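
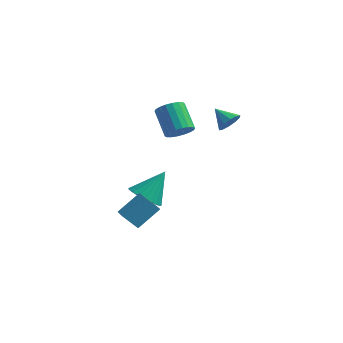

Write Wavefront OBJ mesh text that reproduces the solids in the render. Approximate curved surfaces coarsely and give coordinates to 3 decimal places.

v -2.177 -1.745 -4.445
v -1.475 -1.354 -5.089
v -1.463 -0.635 -2.995
v -1.778 -1.095 -5.138
v -2.143 -0.935 -5.081
v -2.512 -0.899 -4.927
v -2.831 -0.991 -4.7
v -3.049 -1.198 -4.434
v -3.135 -1.488 -4.17
v -3.076 -1.817 -3.947
v -2.879 -2.135 -3.8
v -2.575 -2.394 -3.752
v -2.211 -2.554 -3.809
v -1.841 -2.591 -3.963
v -1.523 -2.499 -4.19
v -1.304 -2.292 -4.456
v -1.218 -2.001 -4.72
v -1.278 -1.672 -4.943
v 0.036 -2.395 1.563
v 0.559 -1.796 1.473
v -0.374 -0.826 2.528
v -0.896 -1.425 2.617
v 0.324 -1.736 1.212
v -0.608 -0.766 2.267
v 0.033 -1.808 1.02
v -0.899 -0.837 2.074
v -0.257 -1.995 0.935
v -1.19 -1.025 1.99
v -0.49 -2.262 0.975
v -1.423 -1.292 2.03
v -0.618 -2.555 1.131
v -1.551 -1.585 2.186
v -0.617 -2.816 1.373
v -1.549 -1.846 2.428
v -0.486 -2.994 1.652
v -1.419 -2.024 2.707
v -0.252 -3.054 1.913
v -1.184 -2.084 2.968
v 0.039 -2.983 2.106
v -0.893 -2.012 3.16
v 0.33 -2.795 2.19
v -0.603 -1.825 3.245
v 0.563 -2.528 2.15
v -0.37 -1.558 3.205
v 0.691 -2.235 1.994
v -0.242 -1.265 3.049
v 0.689 -1.974 1.752
v -0.243 -1.004 2.807
v 2.617 -2.224 2.776
v 2.987 -2.234 3.371
v 1.683 -1.836 3.364
v 3.035 -1.844 3.191
v 2.924 -1.599 2.852
v 2.696 -1.592 2.484
v 2.438 -1.827 2.228
v 2.248 -2.213 2.182
v 2.2 -2.603 2.362
v 2.311 -2.849 2.701
v 2.539 -2.855 3.068
v 2.797 -2.621 3.324
v -2.71 -4.125 -4.1
v -1.916 -3.087 -3.143
v -1.949 -3.89 -4.985
v -1.155 -2.853 -4.027
v -2.165 -4.807 -3.813
v -1.371 -3.77 -2.855
v -1.404 -4.573 -4.697
v -0.61 -3.535 -3.74
f 2 1 4
f 2 4 3
f 4 1 5
f 4 5 3
f 5 1 6
f 5 6 3
f 6 1 7
f 6 7 3
f 7 1 8
f 7 8 3
f 8 1 9
f 8 9 3
f 9 1 10
f 9 10 3
f 10 1 11
f 10 11 3
f 11 1 12
f 11 12 3
f 12 1 13
f 12 13 3
f 13 1 14
f 13 14 3
f 14 1 15
f 14 15 3
f 15 1 16
f 15 16 3
f 16 1 17
f 16 17 3
f 17 1 18
f 17 18 3
f 18 1 2
f 18 2 3
f 20 19 23
f 20 23 21
f 21 23 24
f 21 24 22
f 23 19 25
f 23 25 24
f 24 25 26
f 24 26 22
f 25 19 27
f 25 27 26
f 26 27 28
f 26 28 22
f 27 19 29
f 27 29 28
f 28 29 30
f 28 30 22
f 29 19 31
f 29 31 30
f 30 31 32
f 30 32 22
f 31 19 33
f 31 33 32
f 32 33 34
f 32 34 22
f 33 19 35
f 33 35 34
f 34 35 36
f 34 36 22
f 35 19 37
f 35 37 36
f 36 37 38
f 36 38 22
f 37 19 39
f 37 39 38
f 38 39 40
f 38 40 22
f 39 19 41
f 39 41 40
f 40 41 42
f 40 42 22
f 41 19 43
f 41 43 42
f 42 43 44
f 42 44 22
f 43 19 45
f 43 45 44
f 44 45 46
f 44 46 22
f 45 19 47
f 45 47 46
f 46 47 48
f 46 48 22
f 47 19 20
f 47 20 48
f 48 20 21
f 48 21 22
f 50 49 52
f 50 52 51
f 52 49 53
f 52 53 51
f 53 49 54
f 53 54 51
f 54 49 55
f 54 55 51
f 55 49 56
f 55 56 51
f 56 49 57
f 56 57 51
f 57 49 58
f 57 58 51
f 58 49 59
f 58 59 51
f 59 49 60
f 59 60 51
f 60 49 50
f 60 50 51
f 62 64 61
f 65 62 61
f 61 64 63
f 63 65 61
f 62 68 64
f 66 62 65
f 66 68 62
f 64 68 63
f 67 65 63
f 63 68 67
f 67 66 65
f 68 66 67



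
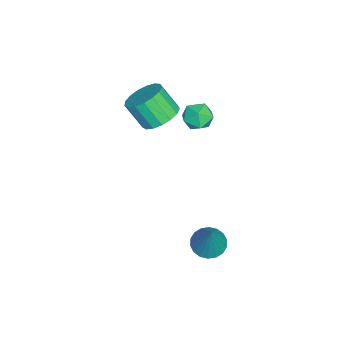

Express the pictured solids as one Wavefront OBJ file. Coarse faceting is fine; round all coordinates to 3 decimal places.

v -2.525 -1.899 2.925
v -2.078 -2.563 2.535
v -2.269 -3.344 3.644
v -2.715 -2.681 4.035
v -1.776 -2.344 2.741
v -1.967 -3.125 3.85
v -1.646 -2.023 2.989
v -1.836 -2.804 4.099
v -1.717 -1.674 3.223
v -1.907 -2.455 4.332
v -1.973 -1.377 3.388
v -2.164 -2.158 4.498
v -2.355 -1.199 3.448
v -2.546 -1.98 4.557
v -2.777 -1.182 3.387
v -2.967 -1.963 4.497
v -3.14 -1.329 3.221
v -3.331 -2.11 4.33
v -3.363 -1.607 2.987
v -3.554 -2.388 4.097
v -3.393 -1.952 2.739
v -3.584 -2.733 3.848
v -3.225 -2.285 2.534
v -3.416 -3.066 3.643
v -2.896 -2.529 2.418
v -3.087 -3.31 3.527
v -2.482 -2.63 2.418
v -2.673 -3.411 3.528
v -3.487 -0.004 2.755
v -2.83 0.2 3.045
v -3.09 -1.14 2.655
v -2.433 -0.936 2.945
v -3.044 -0.942 3.373
v -3.29 -0.24 3.435
v -2.63 -0.7 2.265
v -2.876 0.002 2.327
v -2.301 -0.23 2.742
v -2.556 -0.38 3.427
v -3.364 -0.56 2.273
v -3.619 -0.71 2.958
v 0.632 0.729 -1.846
v 1.285 0.508 -2.14
v 1.448 0.971 -0.214
v 1.289 0.838 -2.19
v 1.163 1.146 -2.173
v 0.931 1.372 -2.09
v 0.64 1.471 -1.96
v 0.348 1.422 -1.806
v 0.112 1.237 -1.66
v -0.021 0.951 -1.552
v -0.025 0.621 -1.501
v 0.101 0.313 -1.518
v 0.333 0.087 -1.601
v 0.623 -0.012 -1.732
v 0.916 0.036 -1.885
v 1.152 0.222 -2.031
f 2 1 5
f 2 5 3
f 3 5 6
f 3 6 4
f 5 1 7
f 5 7 6
f 6 7 8
f 6 8 4
f 7 1 9
f 7 9 8
f 8 9 10
f 8 10 4
f 9 1 11
f 9 11 10
f 10 11 12
f 10 12 4
f 11 1 13
f 11 13 12
f 12 13 14
f 12 14 4
f 13 1 15
f 13 15 14
f 14 15 16
f 14 16 4
f 15 1 17
f 15 17 16
f 16 17 18
f 16 18 4
f 17 1 19
f 17 19 18
f 18 19 20
f 18 20 4
f 19 1 21
f 19 21 20
f 20 21 22
f 20 22 4
f 21 1 23
f 21 23 22
f 22 23 24
f 22 24 4
f 23 1 25
f 23 25 24
f 24 25 26
f 24 26 4
f 25 1 27
f 25 27 26
f 26 27 28
f 26 28 4
f 27 1 2
f 27 2 28
f 28 2 3
f 28 3 4
f 29 40 34
f 29 34 30
f 29 30 36
f 29 36 39
f 29 39 40
f 30 34 38
f 34 40 33
f 40 39 31
f 39 36 35
f 36 30 37
f 32 38 33
f 32 33 31
f 32 31 35
f 32 35 37
f 32 37 38
f 33 38 34
f 31 33 40
f 35 31 39
f 37 35 36
f 38 37 30
f 42 41 44
f 42 44 43
f 44 41 45
f 44 45 43
f 45 41 46
f 45 46 43
f 46 41 47
f 46 47 43
f 47 41 48
f 47 48 43
f 48 41 49
f 48 49 43
f 49 41 50
f 49 50 43
f 50 41 51
f 50 51 43
f 51 41 52
f 51 52 43
f 52 41 53
f 52 53 43
f 53 41 54
f 53 54 43
f 54 41 55
f 54 55 43
f 55 41 56
f 55 56 43
f 56 41 42
f 56 42 43



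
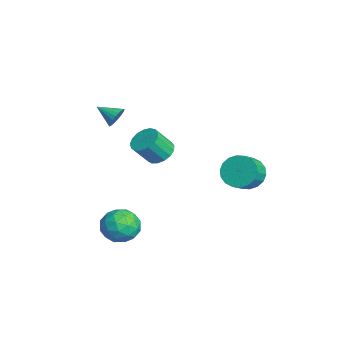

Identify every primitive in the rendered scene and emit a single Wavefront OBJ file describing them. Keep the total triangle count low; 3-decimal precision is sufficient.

v -1.309 -0.344 -1.756
v -0.564 -0.6 -2.099
v -0.325 -1.472 -0.927
v -1.071 -1.216 -0.584
v -0.461 -0.271 -1.874
v -0.222 -1.143 -0.703
v -0.553 0.042 -1.623
v -0.314 -0.83 -0.451
v -0.818 0.266 -1.402
v -0.579 -0.606 -0.23
v -1.195 0.351 -1.262
v -0.956 -0.521 -0.09
v -1.599 0.276 -1.235
v -1.36 -0.596 -0.064
v -1.937 0.059 -1.328
v -1.698 -0.812 -0.156
v -2.131 -0.25 -1.518
v -1.892 -1.122 -0.347
v -2.136 -0.581 -1.763
v -1.897 -1.452 -0.591
v -1.953 -0.857 -2.007
v -1.714 -1.729 -0.835
v -1.621 -1.016 -2.192
v -1.383 -1.888 -1.021
v -1.219 -1.021 -2.278
v -0.98 -1.893 -1.106
v -0.837 -0.871 -2.244
v -0.598 -1.743 -1.073
v -0.459 -2.672 1.463
v 0.062 -2.801 1.846
v -1.081 -3.588 1.997
v -0.076 -2.619 1.998
v -0.281 -2.446 2.057
v -0.516 -2.312 2.013
v -0.742 -2.24 1.874
v -0.918 -2.243 1.664
v -1.016 -2.32 1.419
v -1.017 -2.457 1.182
v -0.921 -2.632 0.993
v -0.746 -2.814 0.885
v -0.521 -2.971 0.878
v -0.286 -3.076 0.971
v -0.08 -3.112 1.149
v 0.06 -3.071 1.382
v 0.11 -2.961 1.628
v 2.541 3.345 -1.425
v 3.079 4.164 -1.284
v 3.836 3.555 -0.634
v 3.299 2.735 -0.775
v 2.796 4.173 -0.947
v 3.554 3.564 -0.296
v 2.463 4.018 -0.704
v 3.22 3.409 -0.053
v 2.145 3.729 -0.604
v 2.903 3.12 0.047
v 1.906 3.365 -0.667
v 2.663 2.756 -0.016
v 1.792 2.996 -0.88
v 2.55 2.387 -0.229
v 1.827 2.697 -1.201
v 2.585 2.087 -0.55
v 2.004 2.525 -1.566
v 2.761 1.916 -0.916
v 2.286 2.516 -1.904
v 3.044 1.907 -1.253
v 2.62 2.671 -2.147
v 3.377 2.062 -1.496
v 2.937 2.96 -2.247
v 3.695 2.351 -1.596
v 3.177 3.324 -2.184
v 3.934 2.715 -1.533
v 3.29 3.693 -1.971
v 4.048 3.084 -1.32
v 3.255 3.993 -1.65
v 4.013 3.383 -0.999
v 3.301 -2.145 -3.969
v 4.01 -2.483 -3.223
v 3.09 -3.797 -4.517
v 3.799 -4.135 -3.771
v 2.831 -3.757 -3.466
v 2.961 -2.736 -3.128
v 4.139 -3.544 -4.612
v 4.269 -2.523 -4.274
v 4.528 -3.347 -3.62
v 3.719 -3.479 -2.912
v 3.381 -2.801 -4.828
v 2.572 -2.933 -4.12
v 3.674 -2.169 -3.548
v 3.426 -4.111 -4.192
v 2.857 -3.889 -4.013
v 3.274 -4.087 -3.574
v 3.057 -2.318 -3.492
v 3.474 -2.517 -3.053
v 2.781 -3.265 -3.196
v 3.626 -3.763 -4.687
v 4.043 -3.962 -4.248
v 3.826 -2.193 -4.166
v 4.243 -2.391 -3.727
v 4.319 -3.015 -4.544
v 4.395 -2.876 -3.343
v 4.271 -3.846 -3.665
v 4.471 -3.499 -4.16
v 4.547 -2.899 -3.961
v 3.919 -2.954 -2.927
v 3.796 -3.924 -3.249
v 3.227 -3.702 -3.07
v 3.303 -3.102 -2.871
v 4.224 -3.461 -3.16
v 3.304 -2.356 -4.491
v 3.181 -3.326 -4.813
v 3.797 -3.178 -4.869
v 3.873 -2.578 -4.67
v 2.829 -2.434 -4.075
v 2.705 -3.404 -4.397
v 2.553 -3.381 -3.779
v 2.629 -2.781 -3.58
v 2.876 -2.819 -4.58
f 2 1 5
f 2 5 3
f 3 5 6
f 3 6 4
f 5 1 7
f 5 7 6
f 6 7 8
f 6 8 4
f 7 1 9
f 7 9 8
f 8 9 10
f 8 10 4
f 9 1 11
f 9 11 10
f 10 11 12
f 10 12 4
f 11 1 13
f 11 13 12
f 12 13 14
f 12 14 4
f 13 1 15
f 13 15 14
f 14 15 16
f 14 16 4
f 15 1 17
f 15 17 16
f 16 17 18
f 16 18 4
f 17 1 19
f 17 19 18
f 18 19 20
f 18 20 4
f 19 1 21
f 19 21 20
f 20 21 22
f 20 22 4
f 21 1 23
f 21 23 22
f 22 23 24
f 22 24 4
f 23 1 25
f 23 25 24
f 24 25 26
f 24 26 4
f 25 1 27
f 25 27 26
f 26 27 28
f 26 28 4
f 27 1 2
f 27 2 28
f 28 2 3
f 28 3 4
f 30 29 32
f 30 32 31
f 32 29 33
f 32 33 31
f 33 29 34
f 33 34 31
f 34 29 35
f 34 35 31
f 35 29 36
f 35 36 31
f 36 29 37
f 36 37 31
f 37 29 38
f 37 38 31
f 38 29 39
f 38 39 31
f 39 29 40
f 39 40 31
f 40 29 41
f 40 41 31
f 41 29 42
f 41 42 31
f 42 29 43
f 42 43 31
f 43 29 44
f 43 44 31
f 44 29 45
f 44 45 31
f 45 29 30
f 45 30 31
f 47 46 50
f 47 50 48
f 48 50 51
f 48 51 49
f 50 46 52
f 50 52 51
f 51 52 53
f 51 53 49
f 52 46 54
f 52 54 53
f 53 54 55
f 53 55 49
f 54 46 56
f 54 56 55
f 55 56 57
f 55 57 49
f 56 46 58
f 56 58 57
f 57 58 59
f 57 59 49
f 58 46 60
f 58 60 59
f 59 60 61
f 59 61 49
f 60 46 62
f 60 62 61
f 61 62 63
f 61 63 49
f 62 46 64
f 62 64 63
f 63 64 65
f 63 65 49
f 64 46 66
f 64 66 65
f 65 66 67
f 65 67 49
f 66 46 68
f 66 68 67
f 67 68 69
f 67 69 49
f 68 46 70
f 68 70 69
f 69 70 71
f 69 71 49
f 70 46 72
f 70 72 71
f 71 72 73
f 71 73 49
f 72 46 74
f 72 74 73
f 73 74 75
f 73 75 49
f 74 46 47
f 74 47 75
f 75 47 48
f 75 48 49
f 76 113 92
f 113 87 116
f 92 116 81
f 113 116 92
f 76 92 88
f 92 81 93
f 88 93 77
f 92 93 88
f 76 88 97
f 88 77 98
f 97 98 83
f 88 98 97
f 76 97 109
f 97 83 112
f 109 112 86
f 97 112 109
f 76 109 113
f 109 86 117
f 113 117 87
f 109 117 113
f 77 93 104
f 93 81 107
f 104 107 85
f 93 107 104
f 81 116 94
f 116 87 115
f 94 115 80
f 116 115 94
f 87 117 114
f 117 86 110
f 114 110 78
f 117 110 114
f 86 112 111
f 112 83 99
f 111 99 82
f 112 99 111
f 83 98 103
f 98 77 100
f 103 100 84
f 98 100 103
f 79 105 91
f 105 85 106
f 91 106 80
f 105 106 91
f 79 91 89
f 91 80 90
f 89 90 78
f 91 90 89
f 79 89 96
f 89 78 95
f 96 95 82
f 89 95 96
f 79 96 101
f 96 82 102
f 101 102 84
f 96 102 101
f 79 101 105
f 101 84 108
f 105 108 85
f 101 108 105
f 80 106 94
f 106 85 107
f 94 107 81
f 106 107 94
f 78 90 114
f 90 80 115
f 114 115 87
f 90 115 114
f 82 95 111
f 95 78 110
f 111 110 86
f 95 110 111
f 84 102 103
f 102 82 99
f 103 99 83
f 102 99 103
f 85 108 104
f 108 84 100
f 104 100 77
f 108 100 104



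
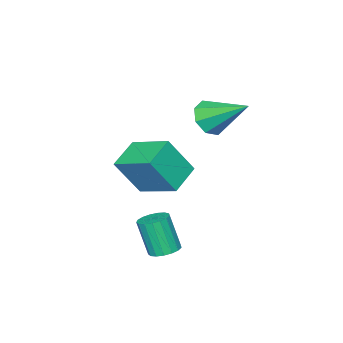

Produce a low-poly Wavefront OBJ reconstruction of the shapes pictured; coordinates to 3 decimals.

v 1.296 2.376 -2.12
v 1.75 2.027 -2.264
v 1.778 1.495 -0.883
v 1.324 1.844 -0.74
v 1.873 2.265 -2.175
v 1.901 1.733 -0.794
v 1.864 2.529 -2.073
v 1.892 1.997 -0.692
v 1.725 2.757 -1.982
v 1.753 2.225 -0.602
v 1.487 2.898 -1.923
v 1.516 2.366 -0.542
v 1.206 2.92 -1.909
v 1.234 2.387 -0.528
v 0.945 2.817 -1.943
v 0.974 2.284 -0.563
v 0.765 2.613 -2.018
v 0.793 2.08 -0.638
v 0.706 2.354 -2.117
v 0.735 1.822 -0.736
v 0.783 2.101 -2.216
v 0.811 1.569 -0.835
v 0.976 1.911 -2.293
v 1.005 1.379 -0.912
v 1.243 1.827 -2.331
v 1.272 1.295 -0.95
v 1.523 1.869 -2.32
v 1.551 1.337 -0.94
v -1.868 -1.043 -0.973
v -1.144 -1.627 0.522
v -1.984 0.638 -0.26
v -1.26 0.055 1.234
v -0.64 -0.755 -1.454
v 0.084 -1.338 0.04
v -0.756 0.927 -0.742
v -0.032 0.343 0.753
v -3.173 0.282 1.722
v -2.674 -0.034 2.29
v -3.447 1.858 2.838
v -2.367 0.318 1.87
v -2.533 0.648 1.363
v -3.074 0.764 1.066
v -3.672 0.598 1.153
v -3.979 0.247 1.574
v -3.813 -0.083 2.081
v -3.272 -0.2 2.378
f 2 1 5
f 2 5 3
f 3 5 6
f 3 6 4
f 5 1 7
f 5 7 6
f 6 7 8
f 6 8 4
f 7 1 9
f 7 9 8
f 8 9 10
f 8 10 4
f 9 1 11
f 9 11 10
f 10 11 12
f 10 12 4
f 11 1 13
f 11 13 12
f 12 13 14
f 12 14 4
f 13 1 15
f 13 15 14
f 14 15 16
f 14 16 4
f 15 1 17
f 15 17 16
f 16 17 18
f 16 18 4
f 17 1 19
f 17 19 18
f 18 19 20
f 18 20 4
f 19 1 21
f 19 21 20
f 20 21 22
f 20 22 4
f 21 1 23
f 21 23 22
f 22 23 24
f 22 24 4
f 23 1 25
f 23 25 24
f 24 25 26
f 24 26 4
f 25 1 27
f 25 27 26
f 26 27 28
f 26 28 4
f 27 1 2
f 27 2 28
f 28 2 3
f 28 3 4
f 30 32 29
f 33 30 29
f 29 32 31
f 31 33 29
f 30 36 32
f 34 30 33
f 34 36 30
f 32 36 31
f 35 33 31
f 31 36 35
f 35 34 33
f 36 34 35
f 38 37 40
f 38 40 39
f 40 37 41
f 40 41 39
f 41 37 42
f 41 42 39
f 42 37 43
f 42 43 39
f 43 37 44
f 43 44 39
f 44 37 45
f 44 45 39
f 45 37 46
f 45 46 39
f 46 37 38
f 46 38 39



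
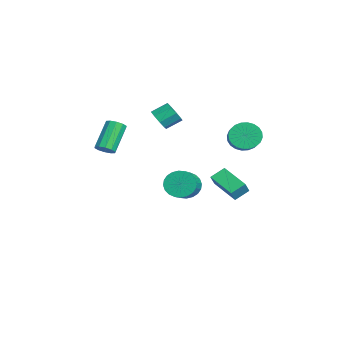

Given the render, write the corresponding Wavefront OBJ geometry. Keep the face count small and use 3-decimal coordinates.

v -4.346 1.259 -3.355
v -3.829 1.926 -3.835
v -2.578 1.468 -3.124
v -3.094 0.801 -2.645
v -3.933 2.12 -3.527
v -2.682 1.662 -2.816
v -4.1 2.183 -3.193
v -2.848 1.725 -2.482
v -4.304 2.106 -2.884
v -3.052 1.648 -2.173
v -4.514 1.899 -2.646
v -3.263 1.441 -1.936
v -4.699 1.595 -2.517
v -3.447 1.137 -1.806
v -4.83 1.24 -2.515
v -3.578 0.782 -1.804
v -4.887 0.888 -2.641
v -3.636 0.43 -1.931
v -4.862 0.592 -2.876
v -3.611 0.134 -2.165
v -4.758 0.398 -3.184
v -3.507 -0.06 -2.473
v -4.592 0.335 -3.518
v -3.34 -0.123 -2.807
v -4.388 0.412 -3.827
v -3.136 -0.046 -3.116
v -4.177 0.619 -4.064
v -2.926 0.161 -3.354
v -3.993 0.923 -4.194
v -2.741 0.465 -3.483
v -3.862 1.278 -4.196
v -2.61 0.82 -3.485
v -3.804 1.63 -4.069
v -2.553 1.172 -3.359
v -1.767 -0.554 3.021
v -1.287 -0.83 3.528
v -1.373 0.079 4.105
v -1.853 0.354 3.599
v -1.031 -0.575 3.164
v -1.117 0.334 3.741
v -1.119 -0.31 2.734
v -1.205 0.599 3.311
v -1.51 -0.16 2.438
v -1.596 0.749 3.015
v -2.021 -0.194 2.415
v -2.108 0.715 2.992
v -2.414 -0.397 2.676
v -2.5 0.512 3.253
v -2.503 -0.673 3.099
v -2.59 0.235 3.676
v -2.248 -0.895 3.485
v -2.335 0.014 4.062
v -1.768 -0.956 3.655
v -1.854 -0.048 4.232
v 0.021 -3.661 1.682
v 0.497 -3.338 1.884
v -0.605 -2.616 3.321
v -1.081 -2.939 3.118
v 0.311 -3.127 1.635
v -0.792 -2.404 3.072
v 0.014 -3.119 1.403
v -1.089 -2.396 2.84
v -0.281 -3.318 1.277
v -1.383 -2.596 2.714
v -0.46 -3.649 1.306
v -1.562 -2.926 2.743
v -0.455 -3.984 1.479
v -1.557 -3.262 2.916
v -0.268 -4.196 1.728
v -1.371 -3.473 3.165
v 0.029 -4.204 1.96
v -1.074 -3.481 3.397
v 0.323 -4.004 2.086
v -0.779 -3.282 3.523
v 0.502 -3.674 2.057
v -0.6 -2.951 3.494
v 2.343 1.971 -0.119
v 2.057 2.765 0.38
v 3.812 2.86 -0.692
v 3.526 3.654 -0.194
v 2.794 1.686 0.594
v 2.508 2.48 1.092
v 4.263 2.575 0.02
v 3.977 3.369 0.519
v 0.647 3.793 2.496
v 1.034 4.304 1.85
v 2.76 4.118 2.738
v 2.373 3.607 3.384
v 0.939 4.551 2.087
v 2.666 4.365 2.975
v 0.8 4.683 2.385
v 2.526 4.497 3.273
v 0.637 4.68 2.701
v 2.363 4.493 3.589
v 0.476 4.541 2.985
v 2.202 4.355 3.873
v 0.341 4.289 3.195
v 2.067 4.102 4.083
v 0.252 3.961 3.299
v 1.978 3.775 4.187
v 0.224 3.607 3.28
v 1.95 3.421 4.168
v 0.26 3.282 3.142
v 1.986 3.096 4.03
v 0.354 3.035 2.905
v 2.081 2.849 3.793
v 0.494 2.903 2.607
v 2.22 2.717 3.495
v 0.657 2.907 2.291
v 2.383 2.72 3.179
v 0.818 3.045 2.007
v 2.544 2.859 2.895
v 0.953 3.298 1.797
v 2.679 3.111 2.685
v 1.042 3.625 1.693
v 2.768 3.439 2.581
v 1.07 3.979 1.712
v 2.796 3.793 2.6
f 2 1 5
f 2 5 3
f 3 5 6
f 3 6 4
f 5 1 7
f 5 7 6
f 6 7 8
f 6 8 4
f 7 1 9
f 7 9 8
f 8 9 10
f 8 10 4
f 9 1 11
f 9 11 10
f 10 11 12
f 10 12 4
f 11 1 13
f 11 13 12
f 12 13 14
f 12 14 4
f 13 1 15
f 13 15 14
f 14 15 16
f 14 16 4
f 15 1 17
f 15 17 16
f 16 17 18
f 16 18 4
f 17 1 19
f 17 19 18
f 18 19 20
f 18 20 4
f 19 1 21
f 19 21 20
f 20 21 22
f 20 22 4
f 21 1 23
f 21 23 22
f 22 23 24
f 22 24 4
f 23 1 25
f 23 25 24
f 24 25 26
f 24 26 4
f 25 1 27
f 25 27 26
f 26 27 28
f 26 28 4
f 27 1 29
f 27 29 28
f 28 29 30
f 28 30 4
f 29 1 31
f 29 31 30
f 30 31 32
f 30 32 4
f 31 1 33
f 31 33 32
f 32 33 34
f 32 34 4
f 33 1 2
f 33 2 34
f 34 2 3
f 34 3 4
f 36 35 39
f 36 39 37
f 37 39 40
f 37 40 38
f 39 35 41
f 39 41 40
f 40 41 42
f 40 42 38
f 41 35 43
f 41 43 42
f 42 43 44
f 42 44 38
f 43 35 45
f 43 45 44
f 44 45 46
f 44 46 38
f 45 35 47
f 45 47 46
f 46 47 48
f 46 48 38
f 47 35 49
f 47 49 48
f 48 49 50
f 48 50 38
f 49 35 51
f 49 51 50
f 50 51 52
f 50 52 38
f 51 35 53
f 51 53 52
f 52 53 54
f 52 54 38
f 53 35 36
f 53 36 54
f 54 36 37
f 54 37 38
f 56 55 59
f 56 59 57
f 57 59 60
f 57 60 58
f 59 55 61
f 59 61 60
f 60 61 62
f 60 62 58
f 61 55 63
f 61 63 62
f 62 63 64
f 62 64 58
f 63 55 65
f 63 65 64
f 64 65 66
f 64 66 58
f 65 55 67
f 65 67 66
f 66 67 68
f 66 68 58
f 67 55 69
f 67 69 68
f 68 69 70
f 68 70 58
f 69 55 71
f 69 71 70
f 70 71 72
f 70 72 58
f 71 55 73
f 71 73 72
f 72 73 74
f 72 74 58
f 73 55 75
f 73 75 74
f 74 75 76
f 74 76 58
f 75 55 56
f 75 56 76
f 76 56 57
f 76 57 58
f 78 80 77
f 81 78 77
f 77 80 79
f 79 81 77
f 78 84 80
f 82 78 81
f 82 84 78
f 80 84 79
f 83 81 79
f 79 84 83
f 83 82 81
f 84 82 83
f 86 85 89
f 86 89 87
f 87 89 90
f 87 90 88
f 89 85 91
f 89 91 90
f 90 91 92
f 90 92 88
f 91 85 93
f 91 93 92
f 92 93 94
f 92 94 88
f 93 85 95
f 93 95 94
f 94 95 96
f 94 96 88
f 95 85 97
f 95 97 96
f 96 97 98
f 96 98 88
f 97 85 99
f 97 99 98
f 98 99 100
f 98 100 88
f 99 85 101
f 99 101 100
f 100 101 102
f 100 102 88
f 101 85 103
f 101 103 102
f 102 103 104
f 102 104 88
f 103 85 105
f 103 105 104
f 104 105 106
f 104 106 88
f 105 85 107
f 105 107 106
f 106 107 108
f 106 108 88
f 107 85 109
f 107 109 108
f 108 109 110
f 108 110 88
f 109 85 111
f 109 111 110
f 110 111 112
f 110 112 88
f 111 85 113
f 111 113 112
f 112 113 114
f 112 114 88
f 113 85 115
f 113 115 114
f 114 115 116
f 114 116 88
f 115 85 117
f 115 117 116
f 116 117 118
f 116 118 88
f 117 85 86
f 117 86 118
f 118 86 87
f 118 87 88



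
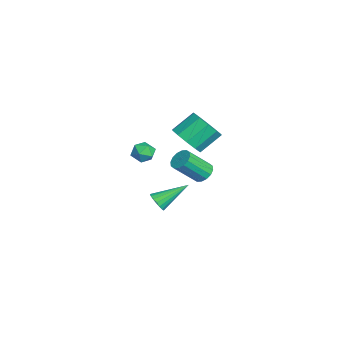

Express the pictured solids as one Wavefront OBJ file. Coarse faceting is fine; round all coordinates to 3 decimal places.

v 2.891 1.554 0.652
v 3.451 1.62 0.731
v 2.589 3.026 1.568
v 3.409 1.745 0.514
v 3.265 1.833 0.326
v 3.046 1.866 0.201
v 2.796 1.836 0.166
v 2.565 1.751 0.228
v 2.399 1.627 0.373
v 2.33 1.488 0.574
v 2.372 1.362 0.79
v 2.516 1.274 0.979
v 2.735 1.242 1.103
v 2.985 1.271 1.138
v 3.216 1.356 1.077
v 3.382 1.481 0.931
v -1.219 3.205 2.242
v -0.344 3.158 2.68
v -0.746 4.207 3.597
v -1.621 4.255 3.158
v -0.307 3.564 2.232
v -0.709 4.613 3.149
v -0.618 3.833 1.788
v -1.021 4.882 2.704
v -1.159 3.862 1.517
v -1.561 4.911 2.433
v -1.723 3.64 1.523
v -2.125 4.689 2.439
v -2.094 3.253 1.803
v -2.496 4.302 2.72
v -2.131 2.847 2.251
v -2.533 3.896 3.168
v -1.819 2.578 2.696
v -2.222 3.627 3.612
v -1.279 2.549 2.967
v -1.681 3.598 3.883
v -0.715 2.771 2.961
v -1.117 3.82 3.877
v -3.909 4.271 -1.723
v -3.627 4.732 -1.361
v -3.289 3.55 -0.116
v -3.571 3.089 -0.477
v -3.951 4.736 -1.27
v -3.612 3.554 -0.025
v -4.264 4.615 -1.3
v -3.925 3.433 -0.055
v -4.481 4.402 -1.443
v -4.143 3.22 -0.198
v -4.546 4.154 -1.661
v -4.207 2.972 -0.416
v -4.44 3.937 -1.895
v -4.101 2.755 -0.65
v -4.191 3.81 -2.084
v -3.853 2.628 -0.839
v -3.868 3.806 -2.175
v -3.529 2.624 -0.93
v -3.555 3.927 -2.145
v -3.216 2.745 -0.9
v -3.337 4.14 -2.002
v -2.999 2.958 -0.757
v -3.273 4.388 -1.784
v -2.934 3.206 -0.539
v -3.379 4.605 -1.55
v -3.04 3.423 -0.305
v 0.868 1.626 2.999
v 1.183 1.26 3.436
v 0.817 0.8 2.344
v 1.132 0.434 2.781
v 0.524 0.633 2.902
v 0.555 1.144 3.307
v 1.445 0.916 2.473
v 1.476 1.427 2.878
v 1.54 0.821 3.111
v 0.971 0.646 3.376
v 1.029 1.414 2.404
v 0.46 1.239 2.669
f 2 1 4
f 2 4 3
f 4 1 5
f 4 5 3
f 5 1 6
f 5 6 3
f 6 1 7
f 6 7 3
f 7 1 8
f 7 8 3
f 8 1 9
f 8 9 3
f 9 1 10
f 9 10 3
f 10 1 11
f 10 11 3
f 11 1 12
f 11 12 3
f 12 1 13
f 12 13 3
f 13 1 14
f 13 14 3
f 14 1 15
f 14 15 3
f 15 1 16
f 15 16 3
f 16 1 2
f 16 2 3
f 18 17 21
f 18 21 19
f 19 21 22
f 19 22 20
f 21 17 23
f 21 23 22
f 22 23 24
f 22 24 20
f 23 17 25
f 23 25 24
f 24 25 26
f 24 26 20
f 25 17 27
f 25 27 26
f 26 27 28
f 26 28 20
f 27 17 29
f 27 29 28
f 28 29 30
f 28 30 20
f 29 17 31
f 29 31 30
f 30 31 32
f 30 32 20
f 31 17 33
f 31 33 32
f 32 33 34
f 32 34 20
f 33 17 35
f 33 35 34
f 34 35 36
f 34 36 20
f 35 17 37
f 35 37 36
f 36 37 38
f 36 38 20
f 37 17 18
f 37 18 38
f 38 18 19
f 38 19 20
f 40 39 43
f 40 43 41
f 41 43 44
f 41 44 42
f 43 39 45
f 43 45 44
f 44 45 46
f 44 46 42
f 45 39 47
f 45 47 46
f 46 47 48
f 46 48 42
f 47 39 49
f 47 49 48
f 48 49 50
f 48 50 42
f 49 39 51
f 49 51 50
f 50 51 52
f 50 52 42
f 51 39 53
f 51 53 52
f 52 53 54
f 52 54 42
f 53 39 55
f 53 55 54
f 54 55 56
f 54 56 42
f 55 39 57
f 55 57 56
f 56 57 58
f 56 58 42
f 57 39 59
f 57 59 58
f 58 59 60
f 58 60 42
f 59 39 61
f 59 61 60
f 60 61 62
f 60 62 42
f 61 39 63
f 61 63 62
f 62 63 64
f 62 64 42
f 63 39 40
f 63 40 64
f 64 40 41
f 64 41 42
f 65 76 70
f 65 70 66
f 65 66 72
f 65 72 75
f 65 75 76
f 66 70 74
f 70 76 69
f 76 75 67
f 75 72 71
f 72 66 73
f 68 74 69
f 68 69 67
f 68 67 71
f 68 71 73
f 68 73 74
f 69 74 70
f 67 69 76
f 71 67 75
f 73 71 72
f 74 73 66



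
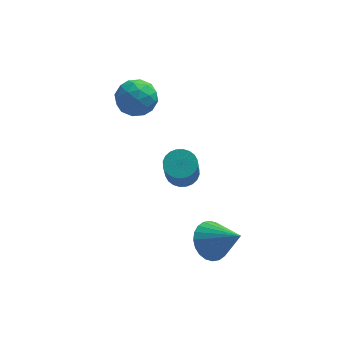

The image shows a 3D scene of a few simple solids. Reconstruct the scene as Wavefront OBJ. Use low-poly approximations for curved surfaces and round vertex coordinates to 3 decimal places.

v 0.276 -3.023 -2.79
v 0.833 -3.39 -3.548
v 1.444 -3.897 -1.51
v 1.014 -3.047 -3.479
v 1.083 -2.7 -3.305
v 1.029 -2.402 -3.052
v 0.86 -2.199 -2.76
v 0.603 -2.122 -2.471
v 0.296 -2.181 -2.232
v -0.014 -2.369 -2.077
v -0.28 -2.656 -2.031
v -0.461 -2.999 -2.1
v -0.53 -3.346 -2.274
v -0.476 -3.643 -2.527
v -0.308 -3.846 -2.82
v -0.05 -3.924 -3.108
v 0.257 -3.865 -3.347
v 0.567 -3.677 -3.502
v -2.541 2.901 2.678
v -1.958 2.36 3.317
v -3.322 1.52 2.223
v -2.739 0.979 2.862
v -3.435 1.628 3.231
v -2.952 2.481 3.512
v -2.328 1.399 2.028
v -1.845 2.252 2.309
v -1.827 1.432 2.915
v -2.51 1.573 3.659
v -2.77 2.307 1.881
v -3.453 2.448 2.625
v -2.181 2.751 3.038
v -3.099 1.129 2.502
v -3.508 1.51 2.719
v -3.165 1.192 3.095
v -2.765 2.823 3.152
v -2.422 2.505 3.528
v -3.29 2.075 3.477
v -2.858 1.375 2.012
v -2.515 1.057 2.388
v -2.115 2.688 2.445
v -1.772 2.37 2.821
v -1.99 1.805 2.063
v -1.761 1.888 3.177
v -2.22 1.077 2.909
v -1.979 1.323 2.419
v -1.695 1.825 2.585
v -2.163 1.971 3.614
v -2.622 1.16 3.346
v -3.031 1.541 3.563
v -2.747 2.043 3.729
v -2.086 1.426 3.378
v -2.658 2.72 2.194
v -3.117 1.909 1.926
v -2.533 1.837 1.811
v -2.249 2.339 1.977
v -3.06 2.803 2.631
v -3.519 1.992 2.363
v -3.585 2.055 2.955
v -3.301 2.557 3.121
v -3.194 2.454 2.162
v -0.832 -0.965 0.141
v -0.102 -1.134 0.112
v -0.258 -2.084 1.751
v -0.988 -1.915 1.779
v -0.097 -0.881 0.26
v -0.252 -1.831 1.898
v -0.203 -0.641 0.389
v -0.358 -1.591 2.027
v -0.405 -0.45 0.48
v -0.561 -1.4 2.118
v -0.673 -0.338 0.52
v -0.828 -1.288 2.158
v -0.964 -0.321 0.502
v -1.12 -1.271 2.14
v -1.236 -0.402 0.429
v -1.391 -1.352 2.067
v -1.446 -0.569 0.312
v -1.601 -1.519 1.95
v -1.562 -0.796 0.169
v -1.718 -1.746 1.808
v -1.568 -1.049 0.022
v -1.723 -1.999 1.66
v -1.462 -1.289 -0.107
v -1.617 -2.239 1.531
v -1.259 -1.48 -0.198
v -1.415 -2.43 1.44
v -0.992 -1.592 -0.238
v -1.147 -2.542 1.4
v -0.7 -1.609 -0.22
v -0.856 -2.559 1.418
v -0.429 -1.528 -0.147
v -0.584 -2.478 1.491
v -0.219 -1.361 -0.03
v -0.374 -2.311 1.608
f 2 1 4
f 2 4 3
f 4 1 5
f 4 5 3
f 5 1 6
f 5 6 3
f 6 1 7
f 6 7 3
f 7 1 8
f 7 8 3
f 8 1 9
f 8 9 3
f 9 1 10
f 9 10 3
f 10 1 11
f 10 11 3
f 11 1 12
f 11 12 3
f 12 1 13
f 12 13 3
f 13 1 14
f 13 14 3
f 14 1 15
f 14 15 3
f 15 1 16
f 15 16 3
f 16 1 17
f 16 17 3
f 17 1 18
f 17 18 3
f 18 1 2
f 18 2 3
f 19 56 35
f 56 30 59
f 35 59 24
f 56 59 35
f 19 35 31
f 35 24 36
f 31 36 20
f 35 36 31
f 19 31 40
f 31 20 41
f 40 41 26
f 31 41 40
f 19 40 52
f 40 26 55
f 52 55 29
f 40 55 52
f 19 52 56
f 52 29 60
f 56 60 30
f 52 60 56
f 20 36 47
f 36 24 50
f 47 50 28
f 36 50 47
f 24 59 37
f 59 30 58
f 37 58 23
f 59 58 37
f 30 60 57
f 60 29 53
f 57 53 21
f 60 53 57
f 29 55 54
f 55 26 42
f 54 42 25
f 55 42 54
f 26 41 46
f 41 20 43
f 46 43 27
f 41 43 46
f 22 48 34
f 48 28 49
f 34 49 23
f 48 49 34
f 22 34 32
f 34 23 33
f 32 33 21
f 34 33 32
f 22 32 39
f 32 21 38
f 39 38 25
f 32 38 39
f 22 39 44
f 39 25 45
f 44 45 27
f 39 45 44
f 22 44 48
f 44 27 51
f 48 51 28
f 44 51 48
f 23 49 37
f 49 28 50
f 37 50 24
f 49 50 37
f 21 33 57
f 33 23 58
f 57 58 30
f 33 58 57
f 25 38 54
f 38 21 53
f 54 53 29
f 38 53 54
f 27 45 46
f 45 25 42
f 46 42 26
f 45 42 46
f 28 51 47
f 51 27 43
f 47 43 20
f 51 43 47
f 62 61 65
f 62 65 63
f 63 65 66
f 63 66 64
f 65 61 67
f 65 67 66
f 66 67 68
f 66 68 64
f 67 61 69
f 67 69 68
f 68 69 70
f 68 70 64
f 69 61 71
f 69 71 70
f 70 71 72
f 70 72 64
f 71 61 73
f 71 73 72
f 72 73 74
f 72 74 64
f 73 61 75
f 73 75 74
f 74 75 76
f 74 76 64
f 75 61 77
f 75 77 76
f 76 77 78
f 76 78 64
f 77 61 79
f 77 79 78
f 78 79 80
f 78 80 64
f 79 61 81
f 79 81 80
f 80 81 82
f 80 82 64
f 81 61 83
f 81 83 82
f 82 83 84
f 82 84 64
f 83 61 85
f 83 85 84
f 84 85 86
f 84 86 64
f 85 61 87
f 85 87 86
f 86 87 88
f 86 88 64
f 87 61 89
f 87 89 88
f 88 89 90
f 88 90 64
f 89 61 91
f 89 91 90
f 90 91 92
f 90 92 64
f 91 61 93
f 91 93 92
f 92 93 94
f 92 94 64
f 93 61 62
f 93 62 94
f 94 62 63
f 94 63 64



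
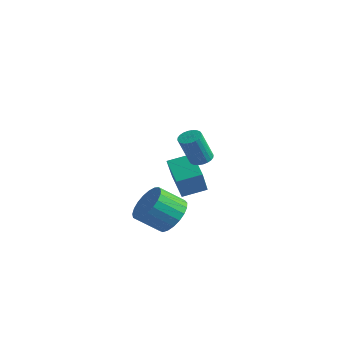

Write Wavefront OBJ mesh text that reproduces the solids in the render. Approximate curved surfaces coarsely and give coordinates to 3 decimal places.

v 1.346 -2.753 -2.714
v 2.202 -2.901 -2.198
v 1.509 -3.815 -1.311
v 0.654 -3.667 -1.826
v 2.033 -2.575 -1.994
v 1.34 -3.489 -1.107
v 1.744 -2.28 -1.915
v 1.052 -3.194 -1.028
v 1.387 -2.066 -1.974
v 0.695 -2.981 -1.087
v 1.023 -1.972 -2.161
v 0.331 -2.886 -1.274
v 0.715 -2.012 -2.443
v 0.022 -2.926 -1.556
v 0.516 -2.181 -2.772
v -0.177 -3.095 -1.885
v 0.461 -2.448 -3.091
v -0.232 -3.362 -2.204
v 0.558 -2.768 -3.345
v -0.134 -3.683 -2.458
v 0.792 -3.086 -3.489
v 0.099 -4 -2.602
v 1.122 -3.346 -3.5
v 0.429 -4.26 -2.613
v 1.49 -3.503 -3.374
v 0.798 -4.417 -2.487
v 1.834 -3.531 -3.134
v 1.141 -4.445 -2.247
v 2.093 -3.424 -2.822
v 1.401 -4.338 -1.935
v 2.224 -3.201 -2.49
v 1.531 -4.115 -1.603
v 1.952 -1.629 0.675
v 2.429 -1.39 0.809
v 2.325 -2.013 2.28
v 1.848 -2.251 2.145
v 2.289 -1.237 0.864
v 2.185 -1.86 2.335
v 2.097 -1.144 0.89
v 1.994 -1.767 2.361
v 1.884 -1.124 0.884
v 1.78 -1.747 2.354
v 1.681 -1.182 0.845
v 1.577 -1.804 2.315
v 1.519 -1.307 0.781
v 1.415 -1.929 2.251
v 1.423 -1.481 0.7
v 1.319 -2.104 2.17
v 1.407 -1.678 0.616
v 1.304 -2.3 2.086
v 1.475 -1.867 0.54
v 1.371 -2.49 2.011
v 1.615 -2.02 0.485
v 1.511 -2.643 1.956
v 1.806 -2.113 0.459
v 1.703 -2.736 1.93
v 2.02 -2.133 0.466
v 1.916 -2.756 1.936
v 2.223 -2.076 0.505
v 2.119 -2.698 1.975
v 2.385 -1.951 0.569
v 2.281 -2.573 2.039
v 2.481 -1.776 0.65
v 2.377 -2.399 2.12
v 2.496 -1.58 0.734
v 2.393 -2.202 2.204
v -3.681 2.031 -3.684
v -2.998 1.017 -2.088
v -3.007 3.056 -3.321
v -2.324 2.043 -1.725
v -2.536 1.557 -4.475
v -1.853 0.544 -2.879
v -1.862 2.583 -4.112
v -1.179 1.569 -2.516
f 2 1 5
f 2 5 3
f 3 5 6
f 3 6 4
f 5 1 7
f 5 7 6
f 6 7 8
f 6 8 4
f 7 1 9
f 7 9 8
f 8 9 10
f 8 10 4
f 9 1 11
f 9 11 10
f 10 11 12
f 10 12 4
f 11 1 13
f 11 13 12
f 12 13 14
f 12 14 4
f 13 1 15
f 13 15 14
f 14 15 16
f 14 16 4
f 15 1 17
f 15 17 16
f 16 17 18
f 16 18 4
f 17 1 19
f 17 19 18
f 18 19 20
f 18 20 4
f 19 1 21
f 19 21 20
f 20 21 22
f 20 22 4
f 21 1 23
f 21 23 22
f 22 23 24
f 22 24 4
f 23 1 25
f 23 25 24
f 24 25 26
f 24 26 4
f 25 1 27
f 25 27 26
f 26 27 28
f 26 28 4
f 27 1 29
f 27 29 28
f 28 29 30
f 28 30 4
f 29 1 31
f 29 31 30
f 30 31 32
f 30 32 4
f 31 1 2
f 31 2 32
f 32 2 3
f 32 3 4
f 34 33 37
f 34 37 35
f 35 37 38
f 35 38 36
f 37 33 39
f 37 39 38
f 38 39 40
f 38 40 36
f 39 33 41
f 39 41 40
f 40 41 42
f 40 42 36
f 41 33 43
f 41 43 42
f 42 43 44
f 42 44 36
f 43 33 45
f 43 45 44
f 44 45 46
f 44 46 36
f 45 33 47
f 45 47 46
f 46 47 48
f 46 48 36
f 47 33 49
f 47 49 48
f 48 49 50
f 48 50 36
f 49 33 51
f 49 51 50
f 50 51 52
f 50 52 36
f 51 33 53
f 51 53 52
f 52 53 54
f 52 54 36
f 53 33 55
f 53 55 54
f 54 55 56
f 54 56 36
f 55 33 57
f 55 57 56
f 56 57 58
f 56 58 36
f 57 33 59
f 57 59 58
f 58 59 60
f 58 60 36
f 59 33 61
f 59 61 60
f 60 61 62
f 60 62 36
f 61 33 63
f 61 63 62
f 62 63 64
f 62 64 36
f 63 33 65
f 63 65 64
f 64 65 66
f 64 66 36
f 65 33 34
f 65 34 66
f 66 34 35
f 66 35 36
f 68 70 67
f 71 68 67
f 67 70 69
f 69 71 67
f 68 74 70
f 72 68 71
f 72 74 68
f 70 74 69
f 73 71 69
f 69 74 73
f 73 72 71
f 74 72 73



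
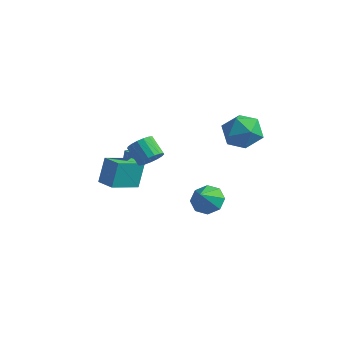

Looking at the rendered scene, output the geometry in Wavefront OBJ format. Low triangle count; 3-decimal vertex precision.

v -4.149 -2.228 -0.943
v -4.179 -1.535 0.432
v -3.493 -0.754 -1.671
v -3.524 -0.061 -0.297
v -3.136 -2.579 -0.743
v -3.167 -1.886 0.631
v -2.481 -1.105 -1.472
v -2.511 -0.412 -0.097
v -3.748 0.289 -1.748
v -3.257 0.124 -1.598
v -3.4 0.745 -0.442
v -3.892 0.911 -0.592
v -3.248 0.488 -1.792
v -3.392 1.11 -0.637
v -3.532 0.736 -1.961
v -3.676 1.357 -0.806
v -3.943 0.722 -2.005
v -4.087 1.344 -0.849
v -4.24 0.455 -1.898
v -4.383 1.076 -0.742
v -4.248 0.09 -1.703
v -4.392 0.712 -0.548
v -3.964 -0.157 -1.534
v -4.108 0.464 -0.379
v -3.553 -0.144 -1.491
v -3.697 0.478 -0.335
v -0.547 -3.038 2.699
v -0.174 -2.45 2.836
v -1.04 -2.053 3.497
v -1.413 -2.642 3.361
v -0.351 -2.371 2.556
v -1.217 -1.975 3.218
v -0.573 -2.445 2.31
v -1.439 -2.049 2.971
v -0.789 -2.655 2.153
v -1.655 -2.259 2.814
v -0.949 -2.953 2.121
v -1.816 -2.557 2.782
v -1.017 -3.27 2.221
v -1.884 -2.874 2.883
v -0.978 -3.534 2.431
v -1.845 -3.138 3.093
v -0.84 -3.685 2.703
v -1.706 -3.289 3.364
v -0.634 -3.687 2.974
v -1.501 -3.291 3.635
v -0.409 -3.541 3.181
v -1.275 -3.145 3.843
v -0.215 -3.279 3.279
v -1.081 -2.883 3.94
v -0.097 -2.962 3.244
v -0.964 -2.566 3.905
v -0.082 -2.663 3.084
v -0.949 -2.267 3.745
v 1.359 4.27 1.151
v 2.21 3.442 1.174
v 0.05 2.938 1.606
v 0.901 2.11 1.629
v 0.871 2.954 2.464
v 1.681 3.777 2.183
v 0.579 2.603 0.597
v 1.389 3.426 0.316
v 1.728 2.411 0.831
v 1.909 2.628 1.985
v 0.351 3.752 0.795
v 0.532 3.969 1.949
v -0.363 2.292 -3.974
v 0.523 2.04 -4.204
v -0.337 1.448 -2.946
v 0.504 2.601 -3.742
v -0.022 2.982 -3.416
v -0.749 2.958 -3.416
v -1.25 2.544 -3.743
v -1.231 1.983 -4.205
v -0.704 1.603 -4.531
v 0.022 1.627 -4.531
f 2 4 1
f 5 2 1
f 1 4 3
f 3 5 1
f 2 8 4
f 6 2 5
f 6 8 2
f 4 8 3
f 7 5 3
f 3 8 7
f 7 6 5
f 8 6 7
f 10 9 13
f 10 13 11
f 11 13 14
f 11 14 12
f 13 9 15
f 13 15 14
f 14 15 16
f 14 16 12
f 15 9 17
f 15 17 16
f 16 17 18
f 16 18 12
f 17 9 19
f 17 19 18
f 18 19 20
f 18 20 12
f 19 9 21
f 19 21 20
f 20 21 22
f 20 22 12
f 21 9 23
f 21 23 22
f 22 23 24
f 22 24 12
f 23 9 25
f 23 25 24
f 24 25 26
f 24 26 12
f 25 9 10
f 25 10 26
f 26 10 11
f 26 11 12
f 28 27 31
f 28 31 29
f 29 31 32
f 29 32 30
f 31 27 33
f 31 33 32
f 32 33 34
f 32 34 30
f 33 27 35
f 33 35 34
f 34 35 36
f 34 36 30
f 35 27 37
f 35 37 36
f 36 37 38
f 36 38 30
f 37 27 39
f 37 39 38
f 38 39 40
f 38 40 30
f 39 27 41
f 39 41 40
f 40 41 42
f 40 42 30
f 41 27 43
f 41 43 42
f 42 43 44
f 42 44 30
f 43 27 45
f 43 45 44
f 44 45 46
f 44 46 30
f 45 27 47
f 45 47 46
f 46 47 48
f 46 48 30
f 47 27 49
f 47 49 48
f 48 49 50
f 48 50 30
f 49 27 51
f 49 51 50
f 50 51 52
f 50 52 30
f 51 27 53
f 51 53 52
f 52 53 54
f 52 54 30
f 53 27 28
f 53 28 54
f 54 28 29
f 54 29 30
f 55 66 60
f 55 60 56
f 55 56 62
f 55 62 65
f 55 65 66
f 56 60 64
f 60 66 59
f 66 65 57
f 65 62 61
f 62 56 63
f 58 64 59
f 58 59 57
f 58 57 61
f 58 61 63
f 58 63 64
f 59 64 60
f 57 59 66
f 61 57 65
f 63 61 62
f 64 63 56
f 68 67 70
f 68 70 69
f 70 67 71
f 70 71 69
f 71 67 72
f 71 72 69
f 72 67 73
f 72 73 69
f 73 67 74
f 73 74 69
f 74 67 75
f 74 75 69
f 75 67 76
f 75 76 69
f 76 67 68
f 76 68 69



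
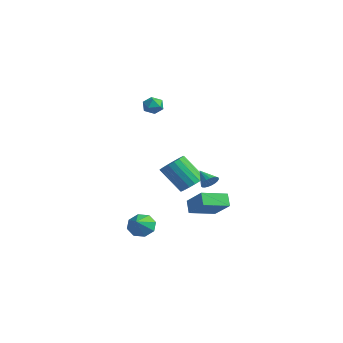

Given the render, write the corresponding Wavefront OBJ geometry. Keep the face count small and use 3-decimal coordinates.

v -1.447 -0.686 3.251
v -0.936 -0.325 3.525
v -1.424 -1.375 4.115
v -0.913 -1.014 4.389
v -1.539 -0.745 4.351
v -1.554 -0.318 3.817
v -0.806 -1.382 3.823
v -0.821 -0.955 3.289
v -0.54 -0.755 3.879
v -0.993 -0.361 4.205
v -1.367 -1.339 3.435
v -1.82 -0.945 3.761
v -0.875 1.614 -2.742
v -0.153 1.663 -2.242
v -1.183 0.854 -0.677
v -1.905 0.806 -1.178
v -0.327 2.008 -2.178
v -1.356 1.199 -0.613
v -0.609 2.275 -2.225
v -1.639 1.467 -0.661
v -0.944 2.411 -2.376
v -1.974 1.603 -0.811
v -1.265 2.39 -2.598
v -2.295 1.581 -1.034
v -1.509 2.215 -2.85
v -2.539 1.406 -1.285
v -1.628 1.92 -3.08
v -2.658 1.112 -1.515
v -1.597 1.566 -3.243
v -2.627 0.757 -1.678
v -1.424 1.221 -3.307
v -2.453 0.412 -1.742
v -1.141 0.953 -3.259
v -2.171 0.145 -1.695
v -0.806 0.817 -3.109
v -1.836 0.009 -1.544
v -0.485 0.839 -2.886
v -1.515 0.03 -1.322
v -0.241 1.014 -2.635
v -1.271 0.205 -1.07
v -0.122 1.308 -2.405
v -1.152 0.5 -0.84
v 3.293 -1.202 -3.043
v 2.749 -1 -2.342
v 3.46 0.405 -3.377
v 2.916 0.607 -2.676
v 4.684 -1.127 -1.984
v 4.14 -0.925 -1.283
v 4.851 0.48 -2.318
v 4.307 0.682 -1.617
v 1.216 -3.026 -4.343
v 1.898 -2.605 -4.626
v 2.004 -3.814 -3.617
v 1.653 -2.346 -4.081
v 1.153 -2.486 -3.69
v 0.689 -2.943 -3.681
v 0.534 -3.448 -4.061
v 0.778 -3.706 -4.605
v 1.279 -3.566 -4.997
v 1.743 -3.11 -5.005
v 2.764 0.496 -1.194
v 3.035 0.096 -0.873
v 1.856 0.384 -0.566
v 3.091 0.299 -0.756
v 3.09 0.537 -0.715
v 3.032 0.768 -0.757
v 2.929 0.951 -0.874
v 2.797 1.056 -1.047
v 2.659 1.064 -1.245
v 2.54 0.974 -1.434
v 2.459 0.801 -1.581
v 2.431 0.575 -1.662
v 2.461 0.336 -1.662
v 2.543 0.124 -1.58
v 2.664 -0.023 -1.432
v 2.801 -0.081 -1.243
v 2.933 -0.039 -1.045
f 1 12 6
f 1 6 2
f 1 2 8
f 1 8 11
f 1 11 12
f 2 6 10
f 6 12 5
f 12 11 3
f 11 8 7
f 8 2 9
f 4 10 5
f 4 5 3
f 4 3 7
f 4 7 9
f 4 9 10
f 5 10 6
f 3 5 12
f 7 3 11
f 9 7 8
f 10 9 2
f 14 13 17
f 14 17 15
f 15 17 18
f 15 18 16
f 17 13 19
f 17 19 18
f 18 19 20
f 18 20 16
f 19 13 21
f 19 21 20
f 20 21 22
f 20 22 16
f 21 13 23
f 21 23 22
f 22 23 24
f 22 24 16
f 23 13 25
f 23 25 24
f 24 25 26
f 24 26 16
f 25 13 27
f 25 27 26
f 26 27 28
f 26 28 16
f 27 13 29
f 27 29 28
f 28 29 30
f 28 30 16
f 29 13 31
f 29 31 30
f 30 31 32
f 30 32 16
f 31 13 33
f 31 33 32
f 32 33 34
f 32 34 16
f 33 13 35
f 33 35 34
f 34 35 36
f 34 36 16
f 35 13 37
f 35 37 36
f 36 37 38
f 36 38 16
f 37 13 39
f 37 39 38
f 38 39 40
f 38 40 16
f 39 13 41
f 39 41 40
f 40 41 42
f 40 42 16
f 41 13 14
f 41 14 42
f 42 14 15
f 42 15 16
f 44 46 43
f 47 44 43
f 43 46 45
f 45 47 43
f 44 50 46
f 48 44 47
f 48 50 44
f 46 50 45
f 49 47 45
f 45 50 49
f 49 48 47
f 50 48 49
f 52 51 54
f 52 54 53
f 54 51 55
f 54 55 53
f 55 51 56
f 55 56 53
f 56 51 57
f 56 57 53
f 57 51 58
f 57 58 53
f 58 51 59
f 58 59 53
f 59 51 60
f 59 60 53
f 60 51 52
f 60 52 53
f 62 61 64
f 62 64 63
f 64 61 65
f 64 65 63
f 65 61 66
f 65 66 63
f 66 61 67
f 66 67 63
f 67 61 68
f 67 68 63
f 68 61 69
f 68 69 63
f 69 61 70
f 69 70 63
f 70 61 71
f 70 71 63
f 71 61 72
f 71 72 63
f 72 61 73
f 72 73 63
f 73 61 74
f 73 74 63
f 74 61 75
f 74 75 63
f 75 61 76
f 75 76 63
f 76 61 77
f 76 77 63
f 77 61 62
f 77 62 63



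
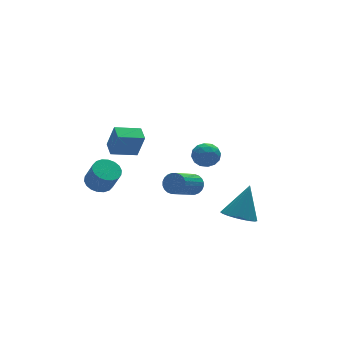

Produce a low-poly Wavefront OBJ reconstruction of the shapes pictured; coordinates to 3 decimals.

v -0.478 -1.189 -0.53
v -0.089 -1.156 0.039
v -1.592 -2.038 1.119
v -1.982 -2.071 0.55
v -0.219 -0.921 0.051
v -1.722 -1.803 1.13
v -0.388 -0.726 -0.026
v -1.892 -1.608 1.053
v -0.572 -0.602 -0.18
v -2.075 -1.484 0.9
v -0.74 -0.567 -0.386
v -2.244 -1.449 0.693
v -0.869 -0.627 -0.615
v -2.373 -1.509 0.465
v -0.939 -0.772 -0.831
v -2.442 -1.654 0.249
v -0.938 -0.981 -1
v -2.441 -1.863 0.079
v -0.868 -1.222 -1.099
v -2.371 -2.104 -0.019
v -0.738 -1.457 -1.11
v -2.241 -2.339 -0.031
v -0.568 -1.652 -1.033
v -2.072 -2.534 0.046
v -0.385 -1.776 -0.88
v -1.888 -2.658 0.2
v -0.216 -1.811 -0.673
v -1.72 -2.693 0.406
v -0.087 -1.751 -0.445
v -1.591 -2.633 0.635
v -0.018 -1.606 -0.229
v -1.521 -2.488 0.851
v -0.019 -1.397 -0.059
v -1.522 -2.279 1.02
v -4.083 1.451 1.304
v -3.772 1.117 2.765
v -3.897 2.387 1.479
v -3.586 2.053 2.939
v -2.614 1.227 0.941
v -2.303 0.893 2.401
v -2.428 2.163 1.115
v -2.117 1.829 2.576
v 1.616 2.957 -1.896
v 2.172 3.62 -2.073
v 2.568 2.4 -0.987
v 3.124 3.063 -1.164
v 2.379 3.22 -0.717
v 1.79 3.563 -1.278
v 2.95 2.457 -1.782
v 2.361 2.8 -2.343
v 2.996 3.311 -2.003
v 2.644 3.782 -1.344
v 2.096 2.238 -1.716
v 1.744 2.709 -1.057
v 1.81 3.337 -2.064
v 2.93 2.683 -0.996
v 2.492 2.775 -0.733
v 2.819 3.165 -0.837
v 1.586 3.304 -1.597
v 1.913 3.694 -1.701
v 2.035 3.458 -0.904
v 2.827 2.326 -1.359
v 3.154 2.716 -1.463
v 1.921 2.855 -2.223
v 2.248 3.245 -2.327
v 2.705 2.562 -2.156
v 2.621 3.545 -2.127
v 3.181 3.218 -1.593
v 3.079 2.861 -1.956
v 2.732 3.064 -2.286
v 2.414 3.822 -1.74
v 2.974 3.495 -1.206
v 2.536 3.587 -0.943
v 2.19 3.789 -1.273
v 2.899 3.641 -1.699
v 1.766 2.525 -1.854
v 2.326 2.198 -1.32
v 2.55 2.231 -1.787
v 2.204 2.433 -2.117
v 1.559 2.802 -1.467
v 2.119 2.475 -0.933
v 2.008 2.956 -0.774
v 1.661 3.159 -1.104
v 1.841 2.379 -1.361
v 1.393 -3.006 -2.489
v 2.287 -2.876 -2.984
v 2.327 -2.434 -0.651
v 2.111 -2.487 -3.015
v 1.81 -2.188 -2.956
v 1.438 -2.03 -2.815
v 1.057 -2.041 -2.619
v 0.735 -2.218 -2.4
v 0.526 -2.532 -2.196
v 0.468 -2.928 -2.043
v 0.569 -3.337 -1.967
v 0.813 -3.689 -1.982
v 1.157 -3.923 -2.084
v 1.541 -3.998 -2.256
v 1.901 -3.902 -2.469
v 2.172 -3.65 -2.685
v 2.309 -3.288 -2.867
v -3.629 4.299 -2.834
v -2.806 4.167 -3.046
v -2.568 3.509 -1.719
v -3.391 3.641 -1.506
v -2.796 4.51 -2.878
v -2.559 3.853 -1.551
v -2.952 4.812 -2.701
v -2.714 4.154 -1.373
v -3.241 5.012 -2.55
v -3.003 4.354 -1.223
v -3.607 5.071 -2.455
v -3.369 4.413 -1.128
v -3.978 4.977 -2.435
v -3.74 4.319 -1.108
v -4.279 4.748 -2.494
v -4.041 4.091 -1.167
v -4.452 4.431 -2.621
v -4.214 3.773 -1.294
v -4.461 4.087 -2.789
v -4.224 3.43 -1.462
v -4.306 3.786 -2.967
v -4.068 3.128 -1.639
v -4.017 3.586 -3.117
v -3.779 2.928 -1.79
v -3.651 3.527 -3.212
v -3.413 2.869 -1.885
v -3.28 3.621 -3.232
v -3.042 2.963 -1.905
v -2.979 3.849 -3.173
v -2.741 3.192 -1.846
f 2 1 5
f 2 5 3
f 3 5 6
f 3 6 4
f 5 1 7
f 5 7 6
f 6 7 8
f 6 8 4
f 7 1 9
f 7 9 8
f 8 9 10
f 8 10 4
f 9 1 11
f 9 11 10
f 10 11 12
f 10 12 4
f 11 1 13
f 11 13 12
f 12 13 14
f 12 14 4
f 13 1 15
f 13 15 14
f 14 15 16
f 14 16 4
f 15 1 17
f 15 17 16
f 16 17 18
f 16 18 4
f 17 1 19
f 17 19 18
f 18 19 20
f 18 20 4
f 19 1 21
f 19 21 20
f 20 21 22
f 20 22 4
f 21 1 23
f 21 23 22
f 22 23 24
f 22 24 4
f 23 1 25
f 23 25 24
f 24 25 26
f 24 26 4
f 25 1 27
f 25 27 26
f 26 27 28
f 26 28 4
f 27 1 29
f 27 29 28
f 28 29 30
f 28 30 4
f 29 1 31
f 29 31 30
f 30 31 32
f 30 32 4
f 31 1 33
f 31 33 32
f 32 33 34
f 32 34 4
f 33 1 2
f 33 2 34
f 34 2 3
f 34 3 4
f 36 38 35
f 39 36 35
f 35 38 37
f 37 39 35
f 36 42 38
f 40 36 39
f 40 42 36
f 38 42 37
f 41 39 37
f 37 42 41
f 41 40 39
f 42 40 41
f 43 80 59
f 80 54 83
f 59 83 48
f 80 83 59
f 43 59 55
f 59 48 60
f 55 60 44
f 59 60 55
f 43 55 64
f 55 44 65
f 64 65 50
f 55 65 64
f 43 64 76
f 64 50 79
f 76 79 53
f 64 79 76
f 43 76 80
f 76 53 84
f 80 84 54
f 76 84 80
f 44 60 71
f 60 48 74
f 71 74 52
f 60 74 71
f 48 83 61
f 83 54 82
f 61 82 47
f 83 82 61
f 54 84 81
f 84 53 77
f 81 77 45
f 84 77 81
f 53 79 78
f 79 50 66
f 78 66 49
f 79 66 78
f 50 65 70
f 65 44 67
f 70 67 51
f 65 67 70
f 46 72 58
f 72 52 73
f 58 73 47
f 72 73 58
f 46 58 56
f 58 47 57
f 56 57 45
f 58 57 56
f 46 56 63
f 56 45 62
f 63 62 49
f 56 62 63
f 46 63 68
f 63 49 69
f 68 69 51
f 63 69 68
f 46 68 72
f 68 51 75
f 72 75 52
f 68 75 72
f 47 73 61
f 73 52 74
f 61 74 48
f 73 74 61
f 45 57 81
f 57 47 82
f 81 82 54
f 57 82 81
f 49 62 78
f 62 45 77
f 78 77 53
f 62 77 78
f 51 69 70
f 69 49 66
f 70 66 50
f 69 66 70
f 52 75 71
f 75 51 67
f 71 67 44
f 75 67 71
f 86 85 88
f 86 88 87
f 88 85 89
f 88 89 87
f 89 85 90
f 89 90 87
f 90 85 91
f 90 91 87
f 91 85 92
f 91 92 87
f 92 85 93
f 92 93 87
f 93 85 94
f 93 94 87
f 94 85 95
f 94 95 87
f 95 85 96
f 95 96 87
f 96 85 97
f 96 97 87
f 97 85 98
f 97 98 87
f 98 85 99
f 98 99 87
f 99 85 100
f 99 100 87
f 100 85 101
f 100 101 87
f 101 85 86
f 101 86 87
f 103 102 106
f 103 106 104
f 104 106 107
f 104 107 105
f 106 102 108
f 106 108 107
f 107 108 109
f 107 109 105
f 108 102 110
f 108 110 109
f 109 110 111
f 109 111 105
f 110 102 112
f 110 112 111
f 111 112 113
f 111 113 105
f 112 102 114
f 112 114 113
f 113 114 115
f 113 115 105
f 114 102 116
f 114 116 115
f 115 116 117
f 115 117 105
f 116 102 118
f 116 118 117
f 117 118 119
f 117 119 105
f 118 102 120
f 118 120 119
f 119 120 121
f 119 121 105
f 120 102 122
f 120 122 121
f 121 122 123
f 121 123 105
f 122 102 124
f 122 124 123
f 123 124 125
f 123 125 105
f 124 102 126
f 124 126 125
f 125 126 127
f 125 127 105
f 126 102 128
f 126 128 127
f 127 128 129
f 127 129 105
f 128 102 130
f 128 130 129
f 129 130 131
f 129 131 105
f 130 102 103
f 130 103 131
f 131 103 104
f 131 104 105



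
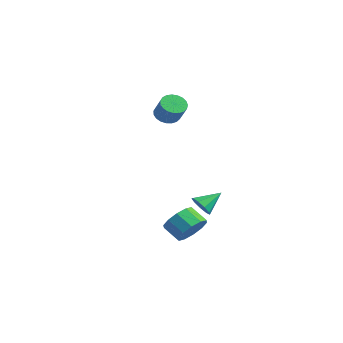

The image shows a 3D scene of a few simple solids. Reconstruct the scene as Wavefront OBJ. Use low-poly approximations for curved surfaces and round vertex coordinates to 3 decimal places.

v 3.974 -3.133 -2.592
v 4.518 -3.054 -1.841
v 3.669 -3.328 -1.198
v 3.126 -3.407 -1.948
v 4.277 -2.542 -1.941
v 3.428 -2.816 -1.297
v 3.921 -2.255 -2.289
v 3.072 -2.529 -1.645
v 3.585 -2.304 -2.753
v 2.736 -2.578 -2.109
v 3.398 -2.669 -3.155
v 2.549 -2.943 -2.512
v 3.431 -3.212 -3.342
v 2.582 -3.486 -2.699
v 3.672 -3.724 -3.243
v 2.823 -3.998 -2.599
v 4.028 -4.011 -2.895
v 3.179 -4.285 -2.251
v 4.364 -3.962 -2.431
v 3.515 -4.236 -1.787
v 4.551 -3.597 -2.028
v 3.702 -3.871 -1.385
v -0.876 -1.253 3.433
v -0.354 -1.326 2.957
v 0.477 -1.48 3.891
v -0.044 -1.407 4.367
v -0.353 -1.034 3.004
v 0.478 -1.189 3.939
v -0.443 -0.781 3.126
v 0.388 -0.935 4.06
v -0.607 -0.609 3.301
v 0.224 -0.763 4.235
v -0.818 -0.548 3.498
v 0.013 -0.703 4.433
v -1.039 -0.609 3.685
v -0.208 -0.764 4.619
v -1.231 -0.782 3.827
v -0.4 -0.936 4.762
v -1.362 -1.036 3.902
v -0.531 -1.19 4.836
v -1.409 -1.327 3.895
v -0.578 -1.482 4.83
v -1.364 -1.606 3.809
v -0.533 -1.76 4.743
v -1.234 -1.823 3.657
v -0.403 -1.978 4.592
v -1.042 -1.942 3.467
v -0.211 -2.097 4.401
v -0.821 -1.942 3.271
v 0.01 -2.096 4.205
v -0.61 -1.822 3.103
v 0.221 -1.977 4.037
v -0.445 -1.605 2.991
v 0.386 -1.759 3.926
v 3.76 -2.507 -1.192
v 4.404 -2.479 -1.411
v 3.96 -1.433 -0.468
v 4.128 -2.236 -1.696
v 3.68 -2.119 -1.745
v 3.27 -2.185 -1.535
v 3.089 -2.401 -1.165
v 3.223 -2.666 -0.807
v 3.608 -2.857 -0.629
v 4.064 -2.885 -0.715
v 4.379 -2.735 -1.023
f 2 1 5
f 2 5 3
f 3 5 6
f 3 6 4
f 5 1 7
f 5 7 6
f 6 7 8
f 6 8 4
f 7 1 9
f 7 9 8
f 8 9 10
f 8 10 4
f 9 1 11
f 9 11 10
f 10 11 12
f 10 12 4
f 11 1 13
f 11 13 12
f 12 13 14
f 12 14 4
f 13 1 15
f 13 15 14
f 14 15 16
f 14 16 4
f 15 1 17
f 15 17 16
f 16 17 18
f 16 18 4
f 17 1 19
f 17 19 18
f 18 19 20
f 18 20 4
f 19 1 21
f 19 21 20
f 20 21 22
f 20 22 4
f 21 1 2
f 21 2 22
f 22 2 3
f 22 3 4
f 24 23 27
f 24 27 25
f 25 27 28
f 25 28 26
f 27 23 29
f 27 29 28
f 28 29 30
f 28 30 26
f 29 23 31
f 29 31 30
f 30 31 32
f 30 32 26
f 31 23 33
f 31 33 32
f 32 33 34
f 32 34 26
f 33 23 35
f 33 35 34
f 34 35 36
f 34 36 26
f 35 23 37
f 35 37 36
f 36 37 38
f 36 38 26
f 37 23 39
f 37 39 38
f 38 39 40
f 38 40 26
f 39 23 41
f 39 41 40
f 40 41 42
f 40 42 26
f 41 23 43
f 41 43 42
f 42 43 44
f 42 44 26
f 43 23 45
f 43 45 44
f 44 45 46
f 44 46 26
f 45 23 47
f 45 47 46
f 46 47 48
f 46 48 26
f 47 23 49
f 47 49 48
f 48 49 50
f 48 50 26
f 49 23 51
f 49 51 50
f 50 51 52
f 50 52 26
f 51 23 53
f 51 53 52
f 52 53 54
f 52 54 26
f 53 23 24
f 53 24 54
f 54 24 25
f 54 25 26
f 56 55 58
f 56 58 57
f 58 55 59
f 58 59 57
f 59 55 60
f 59 60 57
f 60 55 61
f 60 61 57
f 61 55 62
f 61 62 57
f 62 55 63
f 62 63 57
f 63 55 64
f 63 64 57
f 64 55 65
f 64 65 57
f 65 55 56
f 65 56 57



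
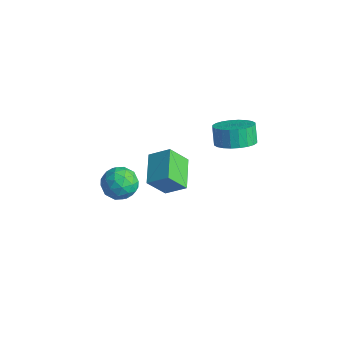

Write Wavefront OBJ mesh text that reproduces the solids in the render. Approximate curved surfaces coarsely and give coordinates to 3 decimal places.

v 0.948 -2.197 -1.452
v 1.597 -1.925 -2.1
v 2.063 -2.875 -0.62
v 2.712 -2.603 -1.268
v 2.286 -1.949 -0.714
v 1.596 -1.531 -1.228
v 2.064 -3.269 -1.492
v 1.374 -2.851 -2.006
v 2.286 -2.587 -2.125
v 2.424 -1.771 -1.644
v 1.236 -3.029 -1.076
v 1.374 -2.213 -0.595
v 1.174 -2.002 -1.849
v 2.486 -2.798 -0.871
v 2.235 -2.415 -0.545
v 2.617 -2.254 -0.926
v 1.174 -1.77 -1.337
v 1.555 -1.61 -1.717
v 1.96 -1.624 -0.903
v 2.105 -3.19 -1.003
v 2.486 -3.03 -1.383
v 1.043 -2.546 -1.794
v 1.425 -2.385 -2.175
v 1.7 -3.176 -1.817
v 1.961 -2.231 -2.244
v 2.617 -2.629 -1.755
v 2.236 -3.021 -1.887
v 1.83 -2.775 -2.189
v 2.042 -1.751 -1.962
v 2.698 -2.15 -1.473
v 2.447 -1.766 -1.147
v 2.041 -1.519 -1.449
v 2.447 -2.141 -1.976
v 0.962 -2.65 -1.247
v 1.618 -3.049 -0.758
v 1.619 -3.281 -1.271
v 1.213 -3.034 -1.573
v 1.043 -2.171 -0.965
v 1.699 -2.569 -0.476
v 1.83 -2.025 -0.531
v 1.424 -1.779 -0.833
v 1.213 -2.659 -0.744
v 0.137 0.793 -2.689
v 1.002 1.407 -1.972
v 0.498 1.654 -3.863
v 1.363 2.268 -3.146
v 1.377 -0.388 -3.174
v 2.242 0.226 -2.457
v 1.738 0.473 -4.348
v 2.603 1.087 -3.631
v 3.488 3.378 -0.861
v 4.403 3.296 -0.372
v 3.946 3.58 0.529
v 3.032 3.662 0.041
v 4.411 3.684 -0.491
v 3.954 3.969 0.411
v 4.278 4.026 -0.665
v 3.821 4.31 0.236
v 4.025 4.269 -0.87
v 3.569 4.553 0.032
v 3.691 4.376 -1.073
v 3.234 4.66 -0.171
v 3.325 4.331 -1.244
v 2.869 4.615 -0.342
v 2.985 4.141 -1.356
v 2.528 4.425 -0.454
v 2.721 3.835 -1.393
v 2.264 4.119 -0.492
v 2.574 3.46 -1.349
v 2.117 3.744 -0.448
v 2.566 3.071 -1.231
v 2.109 3.356 -0.329
v 2.699 2.73 -1.056
v 2.242 3.014 -0.155
v 2.951 2.487 -0.852
v 2.495 2.771 0.05
v 3.286 2.38 -0.649
v 2.829 2.664 0.253
v 3.651 2.425 -0.478
v 3.195 2.709 0.424
v 3.992 2.615 -0.366
v 3.535 2.899 0.536
v 4.256 2.921 -0.328
v 3.799 3.205 0.573
f 1 38 17
f 38 12 41
f 17 41 6
f 38 41 17
f 1 17 13
f 17 6 18
f 13 18 2
f 17 18 13
f 1 13 22
f 13 2 23
f 22 23 8
f 13 23 22
f 1 22 34
f 22 8 37
f 34 37 11
f 22 37 34
f 1 34 38
f 34 11 42
f 38 42 12
f 34 42 38
f 2 18 29
f 18 6 32
f 29 32 10
f 18 32 29
f 6 41 19
f 41 12 40
f 19 40 5
f 41 40 19
f 12 42 39
f 42 11 35
f 39 35 3
f 42 35 39
f 11 37 36
f 37 8 24
f 36 24 7
f 37 24 36
f 8 23 28
f 23 2 25
f 28 25 9
f 23 25 28
f 4 30 16
f 30 10 31
f 16 31 5
f 30 31 16
f 4 16 14
f 16 5 15
f 14 15 3
f 16 15 14
f 4 14 21
f 14 3 20
f 21 20 7
f 14 20 21
f 4 21 26
f 21 7 27
f 26 27 9
f 21 27 26
f 4 26 30
f 26 9 33
f 30 33 10
f 26 33 30
f 5 31 19
f 31 10 32
f 19 32 6
f 31 32 19
f 3 15 39
f 15 5 40
f 39 40 12
f 15 40 39
f 7 20 36
f 20 3 35
f 36 35 11
f 20 35 36
f 9 27 28
f 27 7 24
f 28 24 8
f 27 24 28
f 10 33 29
f 33 9 25
f 29 25 2
f 33 25 29
f 44 46 43
f 47 44 43
f 43 46 45
f 45 47 43
f 44 50 46
f 48 44 47
f 48 50 44
f 46 50 45
f 49 47 45
f 45 50 49
f 49 48 47
f 50 48 49
f 52 51 55
f 52 55 53
f 53 55 56
f 53 56 54
f 55 51 57
f 55 57 56
f 56 57 58
f 56 58 54
f 57 51 59
f 57 59 58
f 58 59 60
f 58 60 54
f 59 51 61
f 59 61 60
f 60 61 62
f 60 62 54
f 61 51 63
f 61 63 62
f 62 63 64
f 62 64 54
f 63 51 65
f 63 65 64
f 64 65 66
f 64 66 54
f 65 51 67
f 65 67 66
f 66 67 68
f 66 68 54
f 67 51 69
f 67 69 68
f 68 69 70
f 68 70 54
f 69 51 71
f 69 71 70
f 70 71 72
f 70 72 54
f 71 51 73
f 71 73 72
f 72 73 74
f 72 74 54
f 73 51 75
f 73 75 74
f 74 75 76
f 74 76 54
f 75 51 77
f 75 77 76
f 76 77 78
f 76 78 54
f 77 51 79
f 77 79 78
f 78 79 80
f 78 80 54
f 79 51 81
f 79 81 80
f 80 81 82
f 80 82 54
f 81 51 83
f 81 83 82
f 82 83 84
f 82 84 54
f 83 51 52
f 83 52 84
f 84 52 53
f 84 53 54



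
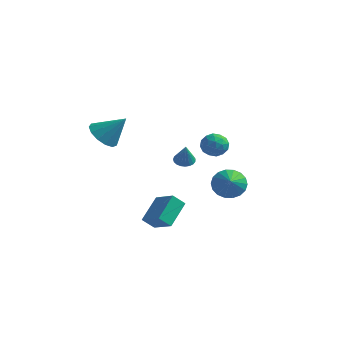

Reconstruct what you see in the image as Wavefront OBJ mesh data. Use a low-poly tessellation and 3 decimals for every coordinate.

v -0.629 -2.667 -2.355
v 0.7 -3.181 -1.628
v -0.585 -1.095 -1.324
v 0.744 -1.61 -0.597
v -0.084 -2.23 -3.043
v 1.245 -2.745 -2.316
v -0.04 -0.659 -2.012
v 1.289 -1.173 -1.285
v 2.305 1.139 2.132
v 2.835 1.068 2.795
v 1.505 0.152 2.665
v 2.035 0.081 3.328
v 1.561 0.782 3.235
v 2.055 1.392 2.906
v 2.285 -0.172 2.554
v 2.779 0.438 2.225
v 2.822 0.257 3.056
v 2.375 0.847 3.477
v 1.965 0.373 1.983
v 1.518 0.963 2.404
v 2.64 1.19 2.417
v 1.7 0.03 3.043
v 1.421 0.442 2.989
v 1.733 0.4 3.379
v 2.182 1.381 2.482
v 2.494 1.339 2.872
v 1.745 1.171 3.131
v 1.846 -0.119 2.588
v 2.158 -0.161 2.978
v 2.607 0.82 2.081
v 2.919 0.778 2.471
v 2.595 0.049 2.329
v 2.944 0.672 2.96
v 2.474 0.092 3.273
v 2.621 -0.057 2.818
v 2.911 0.301 2.624
v 2.681 1.019 3.207
v 2.211 0.438 3.521
v 1.933 0.851 3.466
v 2.223 1.209 3.272
v 2.674 0.542 3.36
v 2.129 0.782 1.939
v 1.659 0.201 2.253
v 2.117 0.011 2.188
v 2.407 0.369 1.994
v 1.866 1.128 2.187
v 1.396 0.548 2.5
v 1.429 0.919 2.836
v 1.719 1.277 2.642
v 1.666 0.678 2.1
v -1.109 3.272 -0.401
v -0.489 3.2 -0.583
v -0.771 2.808 0.941
v -0.493 3.455 -0.494
v -0.602 3.679 -0.389
v -0.8 3.832 -0.286
v -1.051 3.888 -0.203
v -1.312 3.838 -0.154
v -1.538 3.69 -0.148
v -1.69 3.47 -0.186
v -1.742 3.215 -0.261
v -1.684 2.971 -0.36
v -1.527 2.778 -0.466
v -1.298 2.671 -0.561
v -1.036 2.668 -0.629
v -0.787 2.769 -0.657
v -0.594 2.957 -0.64
v -3.978 -1.043 2.802
v -3.53 -0.322 2.151
v -2.762 -0.557 4.178
v -3.973 -0.035 2.442
v -4.418 -0.068 2.847
v -4.724 -0.411 3.238
v -4.793 -0.954 3.49
v -4.603 -1.525 3.524
v -4.215 -1.943 3.329
v -3.752 -2.075 2.966
v -3.361 -1.88 2.551
v -3.166 -1.418 2.216
v -3.229 -0.837 2.067
v 3.696 -0.622 0.608
v 4.388 0.027 0.924
v 4.244 -1.578 1.372
v 4.061 0.078 1.222
v 3.662 -0.01 1.398
v 3.269 -0.22 1.418
v 2.962 -0.509 1.277
v 2.799 -0.82 1.003
v 2.815 -1.093 0.652
v 3.005 -1.272 0.292
v 3.332 -1.322 -0.006
v 3.731 -1.234 -0.182
v 4.123 -1.025 -0.202
v 4.431 -0.736 -0.061
v 4.593 -0.425 0.213
v 4.578 -0.152 0.564
f 2 4 1
f 5 2 1
f 1 4 3
f 3 5 1
f 2 8 4
f 6 2 5
f 6 8 2
f 4 8 3
f 7 5 3
f 3 8 7
f 7 6 5
f 8 6 7
f 9 46 25
f 46 20 49
f 25 49 14
f 46 49 25
f 9 25 21
f 25 14 26
f 21 26 10
f 25 26 21
f 9 21 30
f 21 10 31
f 30 31 16
f 21 31 30
f 9 30 42
f 30 16 45
f 42 45 19
f 30 45 42
f 9 42 46
f 42 19 50
f 46 50 20
f 42 50 46
f 10 26 37
f 26 14 40
f 37 40 18
f 26 40 37
f 14 49 27
f 49 20 48
f 27 48 13
f 49 48 27
f 20 50 47
f 50 19 43
f 47 43 11
f 50 43 47
f 19 45 44
f 45 16 32
f 44 32 15
f 45 32 44
f 16 31 36
f 31 10 33
f 36 33 17
f 31 33 36
f 12 38 24
f 38 18 39
f 24 39 13
f 38 39 24
f 12 24 22
f 24 13 23
f 22 23 11
f 24 23 22
f 12 22 29
f 22 11 28
f 29 28 15
f 22 28 29
f 12 29 34
f 29 15 35
f 34 35 17
f 29 35 34
f 12 34 38
f 34 17 41
f 38 41 18
f 34 41 38
f 13 39 27
f 39 18 40
f 27 40 14
f 39 40 27
f 11 23 47
f 23 13 48
f 47 48 20
f 23 48 47
f 15 28 44
f 28 11 43
f 44 43 19
f 28 43 44
f 17 35 36
f 35 15 32
f 36 32 16
f 35 32 36
f 18 41 37
f 41 17 33
f 37 33 10
f 41 33 37
f 52 51 54
f 52 54 53
f 54 51 55
f 54 55 53
f 55 51 56
f 55 56 53
f 56 51 57
f 56 57 53
f 57 51 58
f 57 58 53
f 58 51 59
f 58 59 53
f 59 51 60
f 59 60 53
f 60 51 61
f 60 61 53
f 61 51 62
f 61 62 53
f 62 51 63
f 62 63 53
f 63 51 64
f 63 64 53
f 64 51 65
f 64 65 53
f 65 51 66
f 65 66 53
f 66 51 67
f 66 67 53
f 67 51 52
f 67 52 53
f 69 68 71
f 69 71 70
f 71 68 72
f 71 72 70
f 72 68 73
f 72 73 70
f 73 68 74
f 73 74 70
f 74 68 75
f 74 75 70
f 75 68 76
f 75 76 70
f 76 68 77
f 76 77 70
f 77 68 78
f 77 78 70
f 78 68 79
f 78 79 70
f 79 68 80
f 79 80 70
f 80 68 69
f 80 69 70
f 82 81 84
f 82 84 83
f 84 81 85
f 84 85 83
f 85 81 86
f 85 86 83
f 86 81 87
f 86 87 83
f 87 81 88
f 87 88 83
f 88 81 89
f 88 89 83
f 89 81 90
f 89 90 83
f 90 81 91
f 90 91 83
f 91 81 92
f 91 92 83
f 92 81 93
f 92 93 83
f 93 81 94
f 93 94 83
f 94 81 95
f 94 95 83
f 95 81 96
f 95 96 83
f 96 81 82
f 96 82 83



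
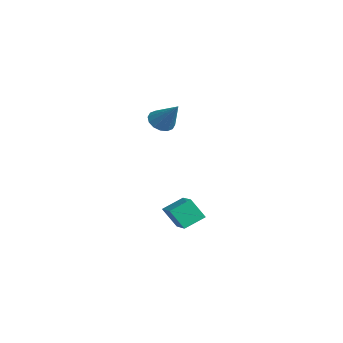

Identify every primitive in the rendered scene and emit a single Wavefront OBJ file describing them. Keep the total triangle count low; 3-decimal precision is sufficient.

v -1.956 -0.535 -3.917
v 0.028 -0.636 -3.268
v -2.123 0.806 -3.201
v -0.139 0.705 -2.551
v -1.481 0.235 -5.249
v 0.503 0.134 -4.599
v -1.648 1.576 -4.532
v 0.336 1.475 -3.883
v -2.589 -0.389 3.085
v -1.96 -0.21 2.452
v -1.211 0.249 4.635
v -2.202 0.192 2.501
v -2.547 0.437 2.707
v -2.903 0.462 3.014
v -3.176 0.258 3.34
v -3.291 -0.119 3.597
v -3.218 -0.569 3.718
v -2.976 -0.97 3.669
v -2.631 -1.216 3.463
v -2.274 -1.24 3.156
v -2.002 -1.037 2.83
v -1.887 -0.659 2.572
f 2 4 1
f 5 2 1
f 1 4 3
f 3 5 1
f 2 8 4
f 6 2 5
f 6 8 2
f 4 8 3
f 7 5 3
f 3 8 7
f 7 6 5
f 8 6 7
f 10 9 12
f 10 12 11
f 12 9 13
f 12 13 11
f 13 9 14
f 13 14 11
f 14 9 15
f 14 15 11
f 15 9 16
f 15 16 11
f 16 9 17
f 16 17 11
f 17 9 18
f 17 18 11
f 18 9 19
f 18 19 11
f 19 9 20
f 19 20 11
f 20 9 21
f 20 21 11
f 21 9 22
f 21 22 11
f 22 9 10
f 22 10 11



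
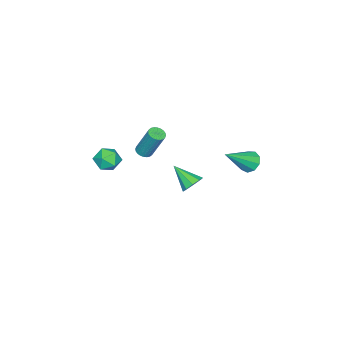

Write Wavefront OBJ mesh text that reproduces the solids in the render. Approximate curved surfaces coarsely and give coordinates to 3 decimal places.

v 1.626 -1.76 1.765
v 2.137 -2.036 1.143
v 2.063 -2.784 2.577
v 2.574 -3.06 1.955
v 2.741 -2.323 2.348
v 2.47 -1.69 1.846
v 1.73 -3.13 1.874
v 1.459 -2.497 1.372
v 2.201 -2.882 1.21
v 2.826 -2.383 1.503
v 1.374 -2.437 2.217
v 1.999 -1.938 2.51
v -2.071 4.03 1.555
v -1.645 4.586 1.349
v -0.549 3.35 2.865
v -1.923 4.72 1.742
v -2.27 4.532 2.047
v -2.524 4.108 2.122
v -2.566 3.648 1.932
v -2.376 3.367 1.565
v -2.044 3.396 1.194
v -1.724 3.722 0.992
v -1.566 4.192 1.053
v 1.107 2.387 1.074
v 1.697 2.128 0.799
v 0.973 1.093 2.006
v 1.798 2.394 1.184
v 1.577 2.657 1.517
v 1.135 2.794 1.643
v 0.681 2.74 1.502
v 0.426 2.521 1.161
v 0.49 2.239 0.78
v 0.842 2.026 0.536
v 1.319 1.982 0.543
v -3.928 -3.989 -1.93
v -3.397 -3.909 -1.979
v -3.36 -2.99 -0.079
v -3.892 -3.071 -0.03
v -3.473 -3.731 -2.063
v -3.436 -2.813 -0.164
v -3.619 -3.593 -2.127
v -3.582 -2.675 -0.228
v -3.811 -3.515 -2.161
v -3.775 -2.597 -0.262
v -4.022 -3.51 -2.16
v -3.985 -2.591 -0.26
v -4.218 -3.577 -2.123
v -4.182 -2.659 -0.224
v -4.37 -3.707 -2.058
v -4.334 -2.789 -0.158
v -4.455 -3.88 -1.972
v -4.419 -2.962 -0.073
v -4.46 -4.07 -1.881
v -4.423 -3.151 0.019
v -4.384 -4.247 -1.796
v -4.347 -3.329 0.103
v -4.238 -4.385 -1.732
v -4.201 -3.467 0.167
v -4.045 -4.463 -1.698
v -4.009 -3.545 0.201
v -3.835 -4.469 -1.7
v -3.798 -3.55 0.2
v -3.638 -4.401 -1.736
v -3.602 -3.483 0.163
v -3.486 -4.271 -1.802
v -3.45 -3.353 0.098
v -3.401 -4.098 -1.887
v -3.365 -3.18 0.012
f 1 12 6
f 1 6 2
f 1 2 8
f 1 8 11
f 1 11 12
f 2 6 10
f 6 12 5
f 12 11 3
f 11 8 7
f 8 2 9
f 4 10 5
f 4 5 3
f 4 3 7
f 4 7 9
f 4 9 10
f 5 10 6
f 3 5 12
f 7 3 11
f 9 7 8
f 10 9 2
f 14 13 16
f 14 16 15
f 16 13 17
f 16 17 15
f 17 13 18
f 17 18 15
f 18 13 19
f 18 19 15
f 19 13 20
f 19 20 15
f 20 13 21
f 20 21 15
f 21 13 22
f 21 22 15
f 22 13 23
f 22 23 15
f 23 13 14
f 23 14 15
f 25 24 27
f 25 27 26
f 27 24 28
f 27 28 26
f 28 24 29
f 28 29 26
f 29 24 30
f 29 30 26
f 30 24 31
f 30 31 26
f 31 24 32
f 31 32 26
f 32 24 33
f 32 33 26
f 33 24 34
f 33 34 26
f 34 24 25
f 34 25 26
f 36 35 39
f 36 39 37
f 37 39 40
f 37 40 38
f 39 35 41
f 39 41 40
f 40 41 42
f 40 42 38
f 41 35 43
f 41 43 42
f 42 43 44
f 42 44 38
f 43 35 45
f 43 45 44
f 44 45 46
f 44 46 38
f 45 35 47
f 45 47 46
f 46 47 48
f 46 48 38
f 47 35 49
f 47 49 48
f 48 49 50
f 48 50 38
f 49 35 51
f 49 51 50
f 50 51 52
f 50 52 38
f 51 35 53
f 51 53 52
f 52 53 54
f 52 54 38
f 53 35 55
f 53 55 54
f 54 55 56
f 54 56 38
f 55 35 57
f 55 57 56
f 56 57 58
f 56 58 38
f 57 35 59
f 57 59 58
f 58 59 60
f 58 60 38
f 59 35 61
f 59 61 60
f 60 61 62
f 60 62 38
f 61 35 63
f 61 63 62
f 62 63 64
f 62 64 38
f 63 35 65
f 63 65 64
f 64 65 66
f 64 66 38
f 65 35 67
f 65 67 66
f 66 67 68
f 66 68 38
f 67 35 36
f 67 36 68
f 68 36 37
f 68 37 38

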